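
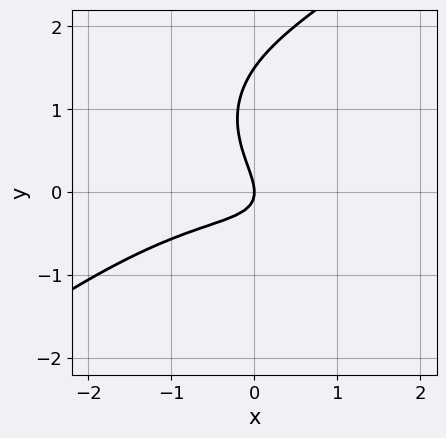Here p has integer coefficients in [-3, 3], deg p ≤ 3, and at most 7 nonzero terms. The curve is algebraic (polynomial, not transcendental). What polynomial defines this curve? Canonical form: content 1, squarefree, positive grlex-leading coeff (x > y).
x^3 - 2*y^3 + 3*x*y + 3*y^2 + 2*x

1. deg p = 3. The shape is more complex than any degree-2 curve.
2. From the visible intercepts: it meets the x-axis at x = 0 (among the integer gridlines); one y-axis crossing is at y = 0.
3. Together with the visible shape, these determine p as stated.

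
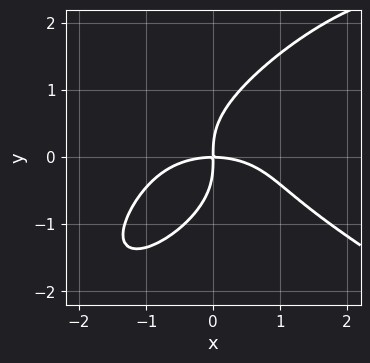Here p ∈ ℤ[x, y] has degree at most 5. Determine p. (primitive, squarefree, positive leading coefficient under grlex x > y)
(a) deg p = 4. A generic line meets the curve in up to 4 points.
(b) From the visible intercepts: it meets the y-axis at y = 0 (among the integer gridlines); it meets the x-axis at x = 0 (among the integer gridlines).
(c) The integer polynomial consistent with all of this is the stated p.

x^3*y - 2*x*y^3 + 2*y^4 - x^3 - 3*x*y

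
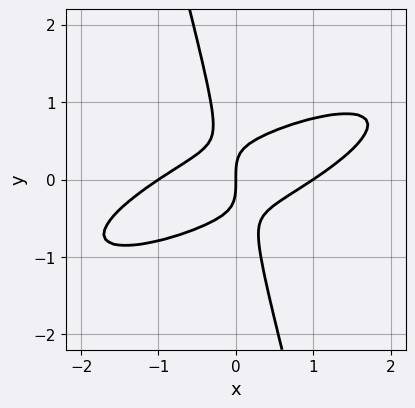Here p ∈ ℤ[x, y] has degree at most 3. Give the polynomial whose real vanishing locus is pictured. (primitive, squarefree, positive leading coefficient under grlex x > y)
First, degree: the shape is more complex than any degree-2 curve, so deg p = 3.
Next, observable constraints: the x-axis gridline crossings are at x ∈ {-1, 0, 1}; it meets the y-axis at y = 0 (among the integer gridlines).
Finally, putting this together gives p.

x^3 - 3*x^2*y + 3*x*y^2 + y^3 - x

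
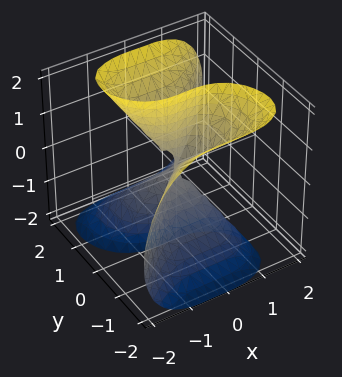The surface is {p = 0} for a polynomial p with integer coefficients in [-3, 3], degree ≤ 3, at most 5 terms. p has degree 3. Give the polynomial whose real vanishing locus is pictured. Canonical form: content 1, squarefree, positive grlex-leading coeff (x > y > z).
3*x^3 - x^2*z - 3*y^3 + 3*y*z^2

deg p = 3. No degree-2 surface has this shape.
Checking where it meets the axes: one y-axis crossing is at y = 0; every point of the z-axis in the box is on the surface.
Matching integer coefficients to the picture gives p.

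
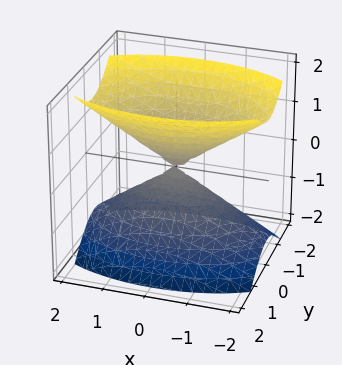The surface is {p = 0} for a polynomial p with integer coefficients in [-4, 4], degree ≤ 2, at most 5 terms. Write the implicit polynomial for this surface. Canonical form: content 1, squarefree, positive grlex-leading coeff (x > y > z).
x^2 + 3*y^2 - 2*z^2

1. The picture has 2 separate pieces.
2. The degree is 2 — a double cone through the origin; a quadric.
3. Symmetries: the z ↦ −z reflection is a symmetry, so z appears only in even powers; mirror symmetry x ↦ −x ⇒ only even powers of x; it's symmetric under y → −y, forcing even powers of y.
4. Against the integer gridlines: it meets the y-axis at y = 0 (among the integer gridlines); one z-axis crossing is at z = 0.
5. Solving for integer coefficients yields p as stated.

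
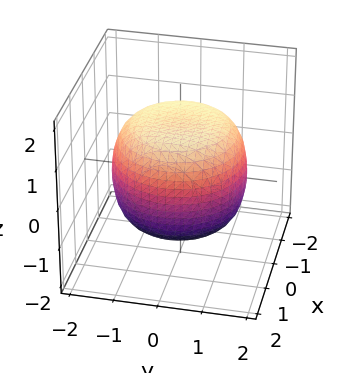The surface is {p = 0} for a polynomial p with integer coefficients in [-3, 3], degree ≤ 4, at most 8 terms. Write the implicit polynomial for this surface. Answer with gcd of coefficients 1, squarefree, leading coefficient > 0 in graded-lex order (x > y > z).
deg p = 4. A generic line meets the surface in up to 4 points.
Symmetries: rotational symmetry about the z-axis ⇒ p depends on x, y only through x² + y².
Reading off the gridlines: a circular section at z = 1 has radius between 1 and 2.
These observations pin down the coefficients.

x^4 + 2*x^2*y^2 + y^4 - x^2 - y^2 + 2*z^2 - 3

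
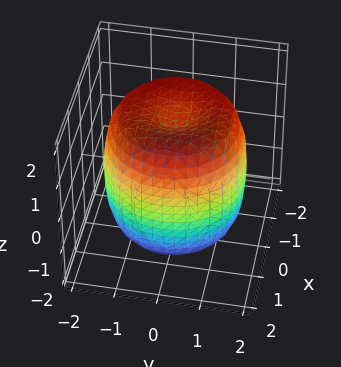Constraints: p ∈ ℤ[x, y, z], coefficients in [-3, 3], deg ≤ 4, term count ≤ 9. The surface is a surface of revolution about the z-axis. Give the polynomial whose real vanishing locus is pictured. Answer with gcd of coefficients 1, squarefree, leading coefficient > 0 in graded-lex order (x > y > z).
(a) The degree is 4 — the shape is more complex than any degree-3 surface.
(b) Symmetries: the z-axis is an axis of rotation, so x and y enter only as x² + y².
(c) Observable constraints: a circular section at z = 1 has radius between 1 and 2.
(d) The integer polynomial consistent with all of this is the stated p.

x^4 + 2*x^2*y^2 + y^4 - 2*x^2 - 2*y^2 + z^2 - 2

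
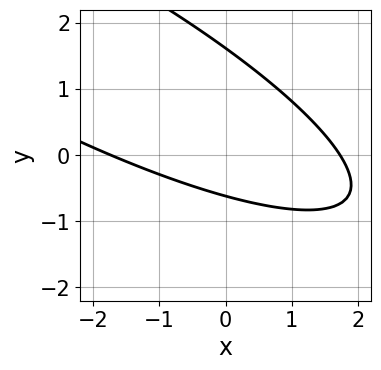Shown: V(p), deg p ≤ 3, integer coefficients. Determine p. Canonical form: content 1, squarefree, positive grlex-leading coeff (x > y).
x^2 + 3*x*y + 3*y^2 - 3*y - 3

1. deg p = 2. The shape is more complex than any degree-1 curve.
2. Solving for integer coefficients yields p as stated.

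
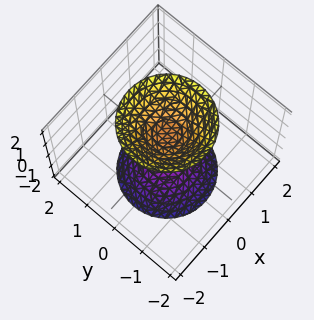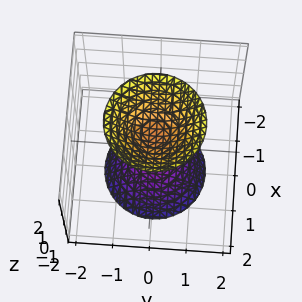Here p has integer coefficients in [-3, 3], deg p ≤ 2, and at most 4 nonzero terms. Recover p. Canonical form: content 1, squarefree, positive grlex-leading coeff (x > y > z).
2*x^2 + 2*y^2 - z^2 + 1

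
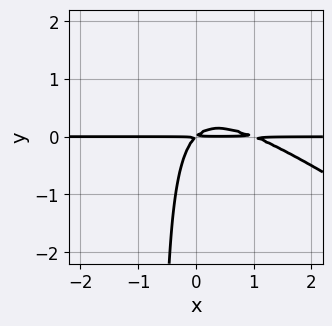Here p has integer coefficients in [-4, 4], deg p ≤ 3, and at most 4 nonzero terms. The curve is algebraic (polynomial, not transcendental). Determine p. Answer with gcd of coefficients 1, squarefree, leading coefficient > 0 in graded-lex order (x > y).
2*x^2*y + 3*x*y^2 - 2*x*y + 2*y^2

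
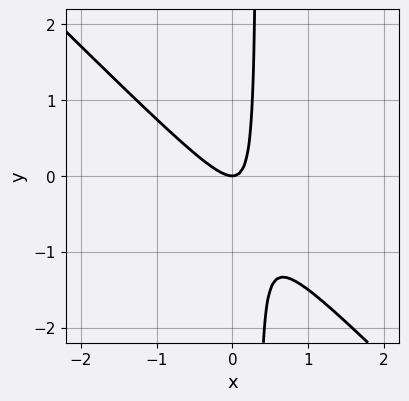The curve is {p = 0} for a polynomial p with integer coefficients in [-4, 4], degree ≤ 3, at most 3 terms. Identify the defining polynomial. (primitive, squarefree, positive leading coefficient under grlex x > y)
1. deg p = 2. A generic line meets the curve in up to 2 points.
2. Observable constraints: it crosses the x-axis at the gridline x = 0; one y-axis crossing is at y = 0.
3. Assembling these constraints gives the stated polynomial.

3*x^2 + 3*x*y - y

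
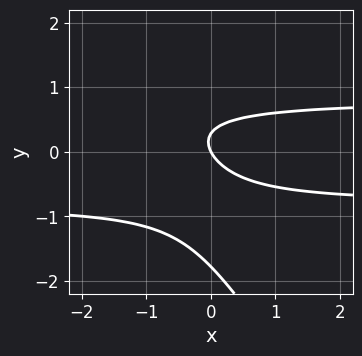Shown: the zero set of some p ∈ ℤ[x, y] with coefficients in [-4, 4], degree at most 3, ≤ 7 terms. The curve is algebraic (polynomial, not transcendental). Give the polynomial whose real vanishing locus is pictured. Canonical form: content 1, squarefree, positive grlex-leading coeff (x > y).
3*x*y^2 + 2*y^3 + 3*y^2 - 2*x - y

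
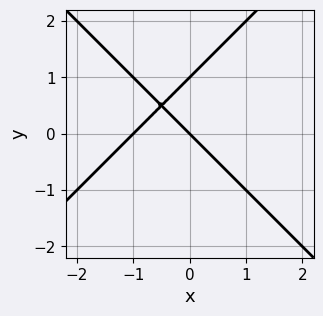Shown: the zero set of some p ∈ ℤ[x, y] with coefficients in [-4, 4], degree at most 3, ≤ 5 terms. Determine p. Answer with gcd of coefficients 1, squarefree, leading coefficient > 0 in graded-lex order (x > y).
x^2 - y^2 + x + y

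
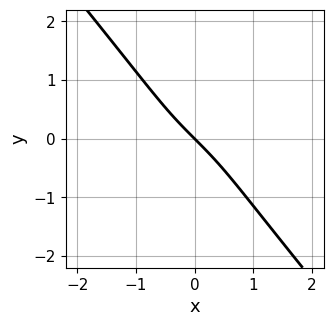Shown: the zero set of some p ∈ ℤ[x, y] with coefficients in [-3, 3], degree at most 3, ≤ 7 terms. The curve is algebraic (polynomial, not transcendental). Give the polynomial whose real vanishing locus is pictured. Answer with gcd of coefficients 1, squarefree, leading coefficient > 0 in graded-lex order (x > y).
x^3 + 3*x*y^2 + 3*y^3 + 3*x + 3*y

(a) Degree: no degree-2 curve has this shape, so deg p = 3.
(b) From the visible intercepts: it meets the x-axis at x = 0 (among the integer gridlines); one y-axis crossing is at y = 0.
(c) Fitting integer coefficients to these (and the overall shape) gives p.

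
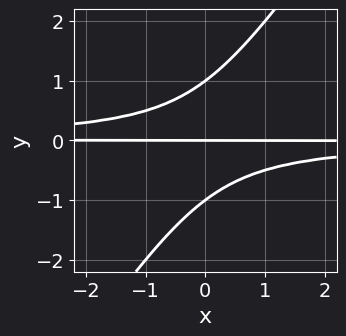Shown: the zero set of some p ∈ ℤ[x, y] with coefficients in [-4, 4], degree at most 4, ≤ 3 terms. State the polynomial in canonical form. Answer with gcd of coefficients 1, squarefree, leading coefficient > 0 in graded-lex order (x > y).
The degree is 3 — a generic line meets the curve in up to 3 points.
From the axis intercepts and sections: among the integer gridlines, it crosses the y-axis at y ∈ {-1, 0, 1}; every point of the x-axis in the box is on the curve.
Together with the visible shape, these determine p as stated.

3*x*y^2 - 2*y^3 + 2*y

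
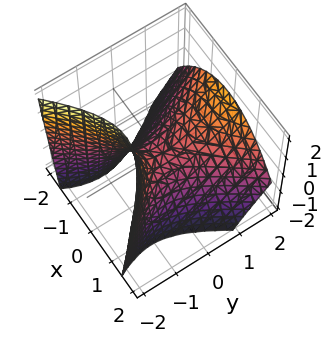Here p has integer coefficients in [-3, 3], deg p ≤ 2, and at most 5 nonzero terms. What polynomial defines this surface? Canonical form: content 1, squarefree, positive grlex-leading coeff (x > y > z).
3*x^2 - 2*y^2 + 2*y*z + 3*z

1. deg p = 2.
2. Reading off the gridlines: it meets the z-axis at z = 0 (among the integer gridlines); it meets the x-axis at x = 0 (among the integer gridlines); it crosses the y-axis at the gridline y = 0.
3. Fitting integer coefficients to these (and the overall shape) gives p.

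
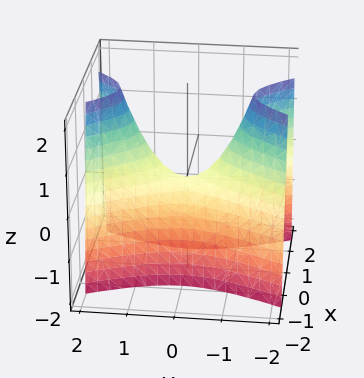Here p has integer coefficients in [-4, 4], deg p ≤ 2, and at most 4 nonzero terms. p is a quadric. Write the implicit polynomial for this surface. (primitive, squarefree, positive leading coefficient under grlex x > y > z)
3*x^2 - y^2 + z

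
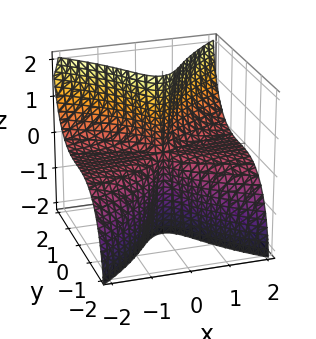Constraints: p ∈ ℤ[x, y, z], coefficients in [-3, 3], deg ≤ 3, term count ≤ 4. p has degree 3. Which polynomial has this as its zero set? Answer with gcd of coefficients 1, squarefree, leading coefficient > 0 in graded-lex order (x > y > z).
First, degree: a generic line meets the surface in up to 3 points, so deg p = 3.
Then, observable constraints: the visible x-axis segment lies entirely on the surface; every point of the z-axis in the box is on the surface.
Finally, solving for integer coefficients yields p as stated.

3*x^2*z - 2*y^3 - y*z^2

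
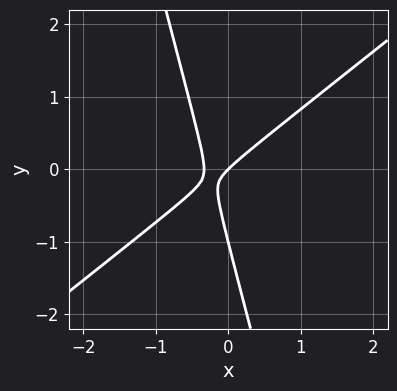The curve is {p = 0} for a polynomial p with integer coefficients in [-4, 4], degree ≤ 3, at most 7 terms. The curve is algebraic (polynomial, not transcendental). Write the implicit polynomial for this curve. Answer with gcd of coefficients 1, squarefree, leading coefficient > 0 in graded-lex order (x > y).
3*x^2 - 3*x*y - y^2 + x - y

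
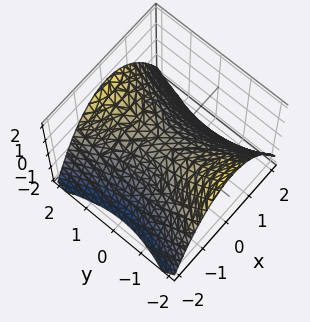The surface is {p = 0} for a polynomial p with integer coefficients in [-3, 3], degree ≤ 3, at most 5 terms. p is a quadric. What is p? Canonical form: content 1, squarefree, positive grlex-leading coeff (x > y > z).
2*x^2 - y^2 + 3*z

First, deg p = 2. A hyperbolic paraboloid; a quadric.
Next, symmetries: mirror symmetry y ↦ −y ⇒ only even powers of y; mirror symmetry x ↦ −x ⇒ only even powers of x.
Next, observable constraints: it meets the x-axis at x = 0 (among the integer gridlines); one y-axis crossing is at y = 0; it meets the z-axis at z = 0 (among the integer gridlines).
Finally, fitting integer coefficients to these (and the overall shape) gives p.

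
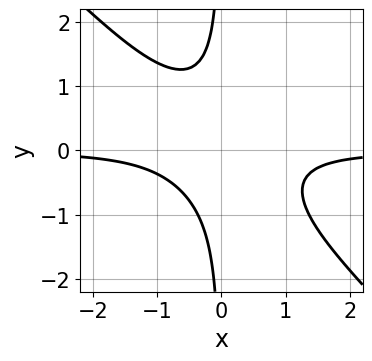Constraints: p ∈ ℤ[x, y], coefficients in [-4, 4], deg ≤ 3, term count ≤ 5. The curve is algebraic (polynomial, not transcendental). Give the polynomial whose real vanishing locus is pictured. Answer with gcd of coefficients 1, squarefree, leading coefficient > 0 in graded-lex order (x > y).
2*x^2*y + 2*x*y^2 + 1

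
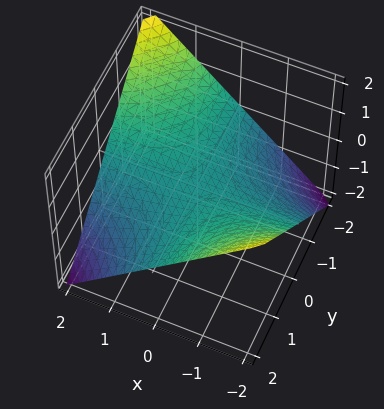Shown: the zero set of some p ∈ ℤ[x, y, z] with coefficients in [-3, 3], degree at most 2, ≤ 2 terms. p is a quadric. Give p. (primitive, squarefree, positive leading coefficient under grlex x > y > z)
The degree is 2 — a saddle surface; a quadric.
From the axis intercepts and sections: it crosses the z-axis at the gridline z = 0; every point of the x-axis in the box is on the surface; the visible y-axis segment lies entirely on the surface.
Together with the visible shape, these determine p as stated.

x*y + 2*z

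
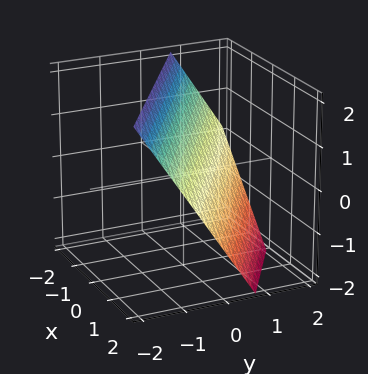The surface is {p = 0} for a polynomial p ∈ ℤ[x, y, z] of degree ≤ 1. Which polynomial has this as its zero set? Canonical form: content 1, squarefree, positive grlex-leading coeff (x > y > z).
1. The degree is 1 — every cross-section is a straight line — this is a plane.
2. Reading off the gridlines: it crosses the x-axis at the gridline x = 1; it meets the z-axis at z = 1 (among the integer gridlines).
3. Matching integer coefficients to the picture gives p.

2*x + 3*y + 2*z - 2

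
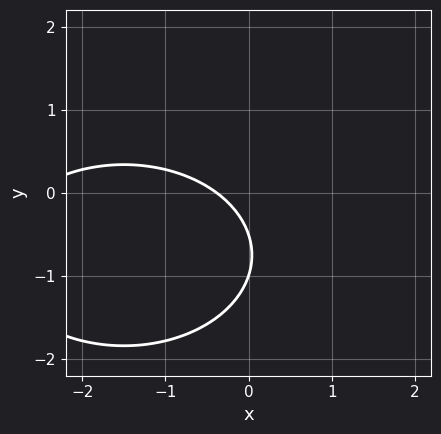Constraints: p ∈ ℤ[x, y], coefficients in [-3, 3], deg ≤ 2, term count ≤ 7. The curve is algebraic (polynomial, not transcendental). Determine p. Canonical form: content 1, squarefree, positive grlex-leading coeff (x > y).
x^2 + 2*y^2 + 3*x + 3*y + 1

1. Degree: the shape is more complex than any degree-1 curve, so deg p = 2.
2. From the visible intercepts: it meets the y-axis at y = -1 (among the integer gridlines).
3. Fitting integer coefficients to these (and the overall shape) gives p.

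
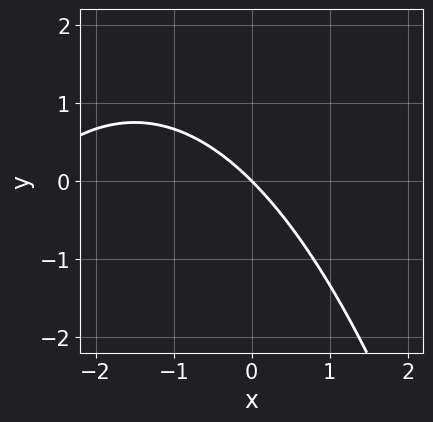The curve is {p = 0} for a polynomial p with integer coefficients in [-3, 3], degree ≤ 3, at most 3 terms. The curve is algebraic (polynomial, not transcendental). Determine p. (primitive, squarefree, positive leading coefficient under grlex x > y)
(a) Degree: a generic line meets the curve in up to 2 points, so deg p = 2.
(b) From the axis intercepts and sections: one y-axis crossing is at y = 0; one x-axis crossing is at x = 0.
(c) The integer polynomial consistent with all of this is the stated p.

x^2 + 3*x + 3*y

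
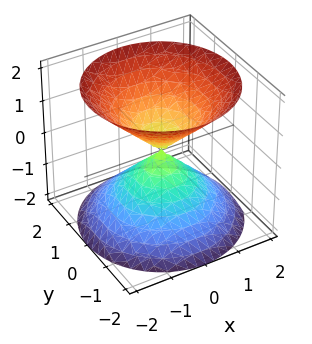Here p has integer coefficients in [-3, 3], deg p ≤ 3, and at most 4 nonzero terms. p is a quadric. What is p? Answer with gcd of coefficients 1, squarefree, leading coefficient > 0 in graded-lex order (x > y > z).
First, I count 2 distinct pieces.
Then, deg p = 2.
Then, symmetries: rotational symmetry about the z-axis ⇒ p depends on x, y only through x² + y²; the z ↦ −z reflection is a symmetry, so z appears only in even powers.
Then, observable constraints: it crosses the y-axis at the gridline y = 0; it meets the x-axis at x = 0 (among the integer gridlines); it crosses the z-axis at the gridline z = 0.
Finally, assembling these constraints gives the stated polynomial.

x^2 + y^2 - z^2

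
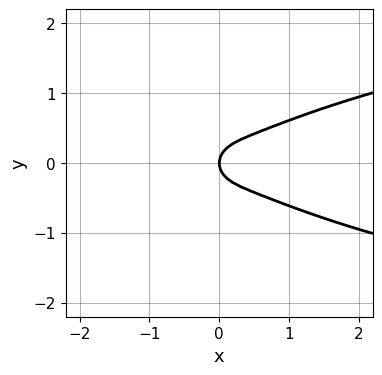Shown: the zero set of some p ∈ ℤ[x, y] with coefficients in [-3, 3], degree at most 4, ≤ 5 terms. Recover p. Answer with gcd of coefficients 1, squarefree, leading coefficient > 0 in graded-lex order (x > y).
First, deg p = 4. The shape is more complex than any degree-3 curve.
Next, symmetries: mirror symmetry y ↦ −y ⇒ only even powers of y.
Next, from the axis intercepts and sections: it crosses the y-axis at the gridline y = 0; it meets the x-axis at x = 0 (among the integer gridlines).
Finally, these observations pin down the coefficients.

3*x^2*y^2 - 2*x^3 + 3*x*y^2 + 2*y^2 - x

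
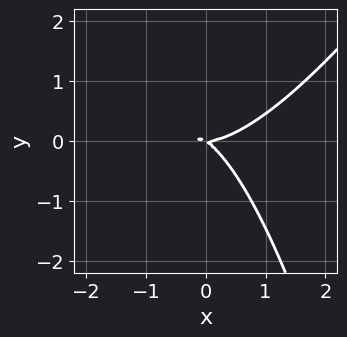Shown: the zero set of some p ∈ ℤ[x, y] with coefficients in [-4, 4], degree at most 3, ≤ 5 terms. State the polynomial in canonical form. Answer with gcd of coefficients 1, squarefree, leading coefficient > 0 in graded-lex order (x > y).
(a) Degree: no degree-2 curve has this shape, so deg p = 3.
(b) From the axis intercepts and sections: it meets the x-axis at x = 0 (among the integer gridlines); it meets the y-axis at y = 0 (among the integer gridlines).
(c) Putting this together gives p.

2*x^3 - x^2*y - 2*x*y - 3*y^2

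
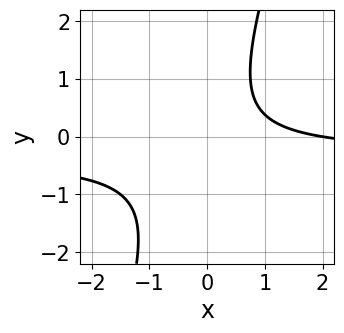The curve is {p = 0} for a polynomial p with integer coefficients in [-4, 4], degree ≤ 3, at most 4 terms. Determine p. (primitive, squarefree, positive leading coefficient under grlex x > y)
1. deg p = 2. The shape is more complex than any degree-1 curve.
2. Observable constraints: no y-intercept at any integer in the box; it crosses the x-axis at the gridline x = 2.
3. Assembling these constraints gives the stated polynomial.

3*x*y - y^2 + x - 2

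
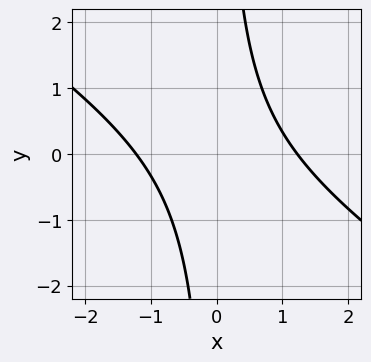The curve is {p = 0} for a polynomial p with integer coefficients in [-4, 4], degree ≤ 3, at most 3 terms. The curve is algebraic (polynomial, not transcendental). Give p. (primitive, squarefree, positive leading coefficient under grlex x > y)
1. deg p = 2. No degree-1 curve has this shape.
2. From the axis intercepts and sections: the curve avoids every integer y-axis point in the box.
3. Assembling these constraints gives the stated polynomial.

2*x^2 + 3*x*y - 3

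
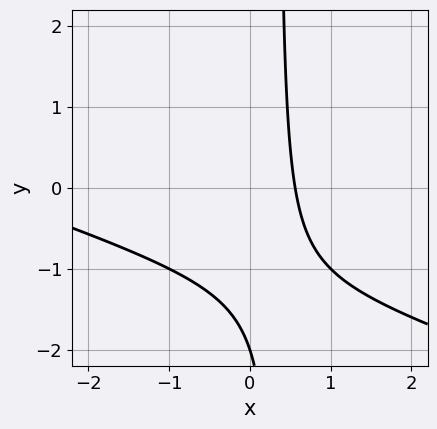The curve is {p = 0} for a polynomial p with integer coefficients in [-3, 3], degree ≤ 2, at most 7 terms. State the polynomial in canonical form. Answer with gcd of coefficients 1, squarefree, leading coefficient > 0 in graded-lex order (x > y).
First, degree: the shape is more complex than any degree-1 curve, so deg p = 2.
Next, reading off the gridlines: it crosses the y-axis at the gridline y = -2.
Finally, solving for integer coefficients yields p as stated.

x^2 + 3*x*y + 3*x - y - 2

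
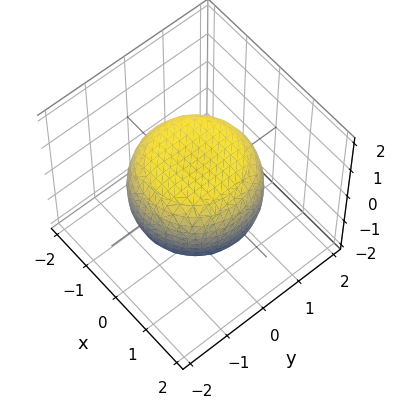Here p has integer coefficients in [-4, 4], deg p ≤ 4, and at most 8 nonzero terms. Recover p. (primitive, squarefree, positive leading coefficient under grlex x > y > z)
Degree: the shape is more complex than any degree-3 surface, so deg p = 4.
Symmetry: the z-axis is an axis of rotation, so x and y enter only as x² + y².
Observable constraints: the z-axis gridline crossings are at z ∈ {-1, 1}; a circular section at z = 0 has radius between 1 and 2.
The integer polynomial consistent with all of this is the stated p.

x^4 + 2*x^2*y^2 + y^4 - x^2 - y^2 + 2*z^2 - 2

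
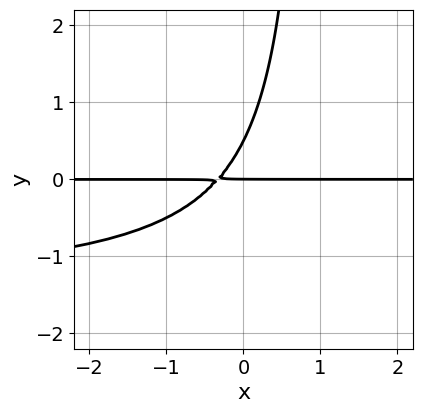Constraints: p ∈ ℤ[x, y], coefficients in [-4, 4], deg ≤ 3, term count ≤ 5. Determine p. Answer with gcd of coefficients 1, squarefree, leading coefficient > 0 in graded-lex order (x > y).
2*x*y^2 + 3*x*y - 2*y^2 + y

Degree: a generic line meets the curve in up to 3 points, so deg p = 3.
From the visible intercepts: it crosses the y-axis at the gridline y = 0; the visible x-axis segment lies entirely on the curve.
Fitting integer coefficients to these (and the overall shape) gives p.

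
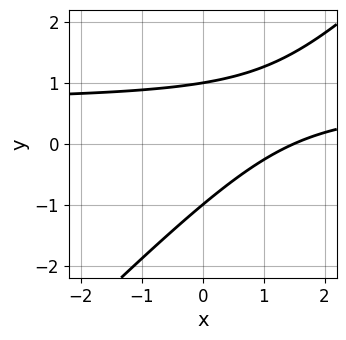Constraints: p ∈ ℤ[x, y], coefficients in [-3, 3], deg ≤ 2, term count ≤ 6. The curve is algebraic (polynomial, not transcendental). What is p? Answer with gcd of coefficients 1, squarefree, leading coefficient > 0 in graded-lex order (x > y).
(a) Degree: no degree-1 curve has this shape, so deg p = 2.
(b) From the axis intercepts and sections: among the integer gridlines, it crosses the y-axis at y ∈ {-1, 1}.
(c) These observations pin down the coefficients.

3*x*y - 3*y^2 - 2*x + 3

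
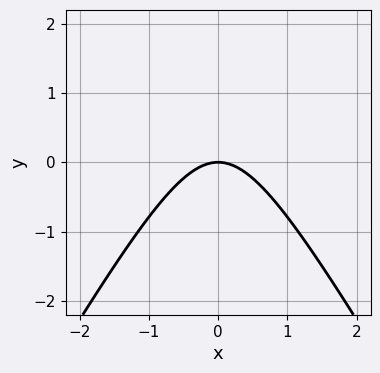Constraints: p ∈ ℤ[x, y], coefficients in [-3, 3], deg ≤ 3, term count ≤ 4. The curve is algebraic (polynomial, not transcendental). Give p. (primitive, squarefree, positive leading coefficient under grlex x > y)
The degree is 2 — a generic line meets the curve in up to 2 points.
Symmetries: mirror symmetry x ↦ −x ⇒ only even powers of x.
From the visible intercepts: it meets the x-axis at x = 0 (among the integer gridlines); it crosses the y-axis at the gridline y = 0.
Assembling these constraints gives the stated polynomial.

3*x^2 - y^2 + 3*y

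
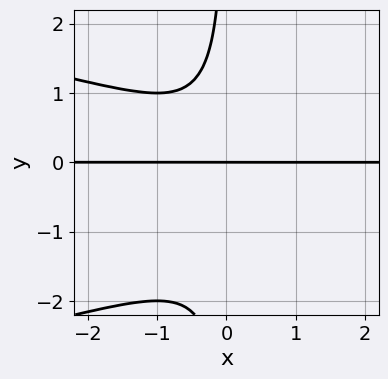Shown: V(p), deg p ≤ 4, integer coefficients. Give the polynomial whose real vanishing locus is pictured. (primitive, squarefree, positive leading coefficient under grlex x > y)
(a) The degree is 4 — a generic line meets the curve in up to 4 points.
(b) Against the integer gridlines: one y-axis crossing is at y = 0; the visible x-axis segment lies entirely on the curve.
(c) Matching integer coefficients to the picture gives p.

x*y^3 + x^2*y + x*y^2 + y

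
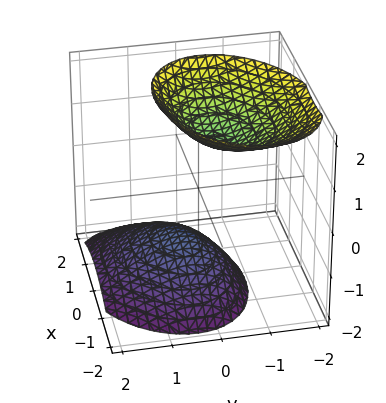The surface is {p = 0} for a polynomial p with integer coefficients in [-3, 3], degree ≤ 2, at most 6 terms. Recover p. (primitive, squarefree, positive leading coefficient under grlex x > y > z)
2*x^2 - x*y + 3*y^2 + 2*y*z - 2*z^2 + 3

1. The picture has 2 separate pieces.
2. The degree is 2 — a generic line meets the surface in up to 2 points.
3. Reading off the gridlines: no x-intercept at any integer in the box; it misses every integer gridline on the y-axis.
4. Together with the visible shape, these determine p as stated.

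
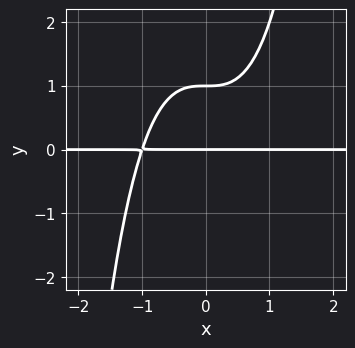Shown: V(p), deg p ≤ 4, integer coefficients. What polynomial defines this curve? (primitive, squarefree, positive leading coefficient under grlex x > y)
x^3*y - y^2 + y

The degree is 4 — no degree-3 curve has this shape.
From the visible intercepts: among the integer gridlines, it crosses the y-axis at y ∈ {0, 1}; the visible x-axis segment lies entirely on the curve.
The integer polynomial consistent with all of this is the stated p.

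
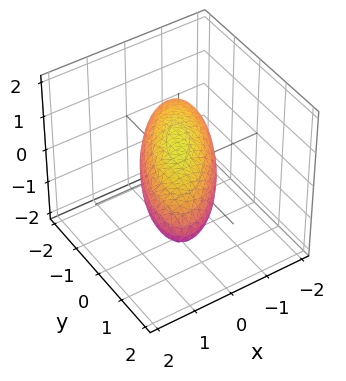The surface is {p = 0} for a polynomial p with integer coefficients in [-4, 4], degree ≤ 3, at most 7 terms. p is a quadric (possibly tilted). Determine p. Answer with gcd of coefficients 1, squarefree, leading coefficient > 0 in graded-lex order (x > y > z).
2*x^2 - 2*x*y + y^2 + 3*z^2 - 2

(a) deg p = 2.
(b) Against the integer gridlines: the x-axis gridline crossings are at x ∈ {-1, 1}.
(c) Solving for integer coefficients yields p as stated.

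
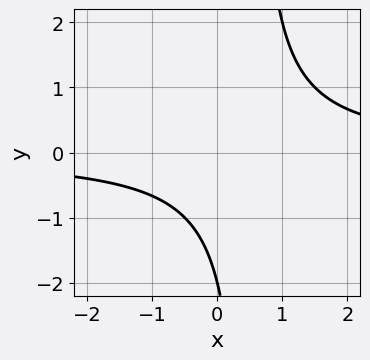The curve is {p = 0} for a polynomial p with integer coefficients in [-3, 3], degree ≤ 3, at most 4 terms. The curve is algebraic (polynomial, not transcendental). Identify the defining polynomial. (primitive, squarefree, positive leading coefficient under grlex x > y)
2*x*y - y - 2

First, deg p = 2. A generic line meets the curve in up to 2 points.
Next, reading off the gridlines: it meets the y-axis at y = -2 (among the integer gridlines); no x-intercept at any integer in the box.
Finally, the integer polynomial consistent with all of this is the stated p.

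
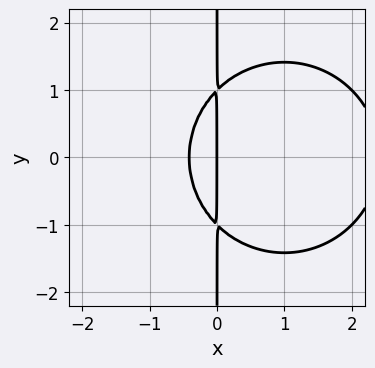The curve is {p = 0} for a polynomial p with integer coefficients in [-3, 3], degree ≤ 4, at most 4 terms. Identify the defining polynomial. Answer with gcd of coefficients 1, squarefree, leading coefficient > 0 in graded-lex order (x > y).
deg p = 3.
Symmetries: it's symmetric under y → −y, forcing even powers of y.
From the visible intercepts: the visible y-axis segment lies entirely on the curve; one x-axis crossing is at x = 0.
Putting this together gives p.

x^3 + x*y^2 - 2*x^2 - x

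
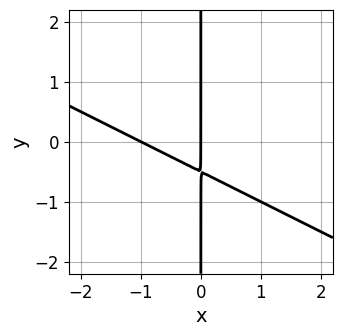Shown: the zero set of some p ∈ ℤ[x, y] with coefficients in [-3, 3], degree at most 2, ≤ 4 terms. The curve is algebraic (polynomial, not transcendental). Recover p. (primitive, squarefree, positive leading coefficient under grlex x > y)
x^2 + 2*x*y + x

First, degree: the shape is more complex than any degree-1 curve, so deg p = 2.
Then, reading off the gridlines: among the integer gridlines, it crosses the x-axis at x ∈ {-1, 0}; every point of the y-axis in the box is on the curve.
Finally, matching integer coefficients to the picture gives p.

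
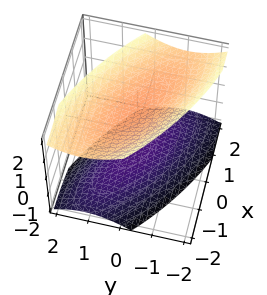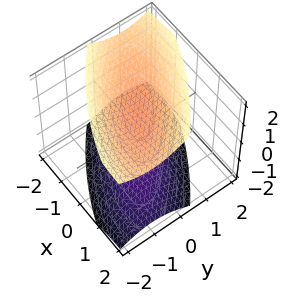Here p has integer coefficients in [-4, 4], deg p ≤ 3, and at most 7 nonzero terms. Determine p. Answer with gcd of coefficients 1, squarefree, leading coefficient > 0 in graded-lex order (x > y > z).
First, the picture has 2 separate pieces. Treating them together as one polynomial.
Next, deg p = 2. The shape is more complex than any degree-1 surface.
Next, from the visible intercepts: it misses every integer gridline on the x-axis; it misses every integer gridline on the y-axis.
Finally, these observations pin down the coefficients.

x^2 + 2*x*y + 2*y^2 - 2*z^2 + 3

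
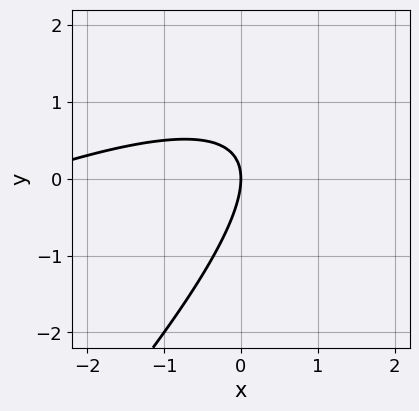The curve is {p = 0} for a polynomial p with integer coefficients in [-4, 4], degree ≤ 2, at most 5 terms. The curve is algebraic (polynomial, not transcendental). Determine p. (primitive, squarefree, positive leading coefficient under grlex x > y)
x^2 - 3*x*y + 2*y^2 + 3*x

1. Degree: no degree-1 curve has this shape, so deg p = 2.
2. Against the integer gridlines: it meets the y-axis at y = 0 (among the integer gridlines); it meets the x-axis at x = 0 (among the integer gridlines).
3. Putting this together gives p.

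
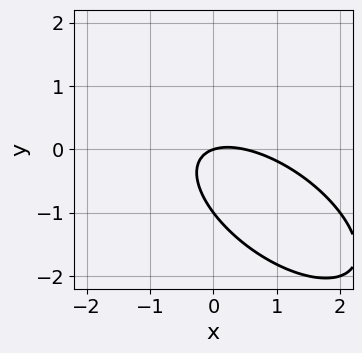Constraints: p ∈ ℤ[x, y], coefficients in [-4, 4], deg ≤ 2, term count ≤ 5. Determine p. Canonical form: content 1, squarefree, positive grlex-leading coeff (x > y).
First, degree: a generic line meets the curve in up to 2 points, so deg p = 2.
Next, checking where it meets the axes: among the integer gridlines, it crosses the y-axis at y ∈ {-1, 0}; one x-axis crossing is at x = 0.
Finally, the integer polynomial consistent with all of this is the stated p.

2*x^2 + 3*x*y + 3*y^2 - x + 3*y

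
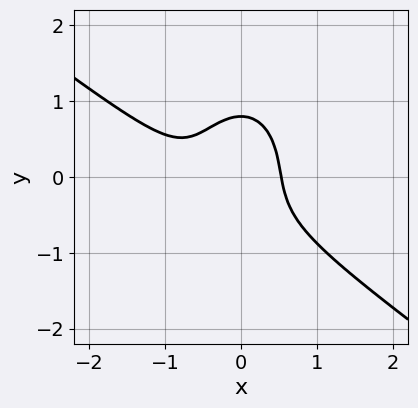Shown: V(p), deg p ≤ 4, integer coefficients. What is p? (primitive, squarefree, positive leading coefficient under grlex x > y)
(a) Degree: the shape is more complex than any degree-2 curve, so deg p = 3.
(b) The integer polynomial consistent with all of this is the stated p.

3*x^3 + 3*x^2*y + 2*y^3 + 2*x^2 - 1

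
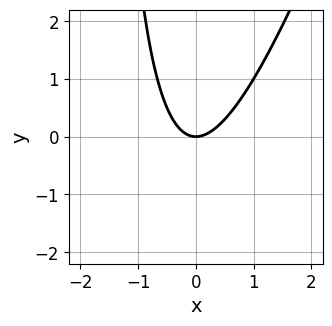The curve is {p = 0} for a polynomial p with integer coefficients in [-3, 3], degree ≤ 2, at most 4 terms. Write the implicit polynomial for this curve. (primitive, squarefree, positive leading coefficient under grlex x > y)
3*x^2 - x*y - 2*y

1. deg p = 2.
2. Against the integer gridlines: it crosses the x-axis at the gridline x = 0; it crosses the y-axis at the gridline y = 0.
3. Putting this together gives p.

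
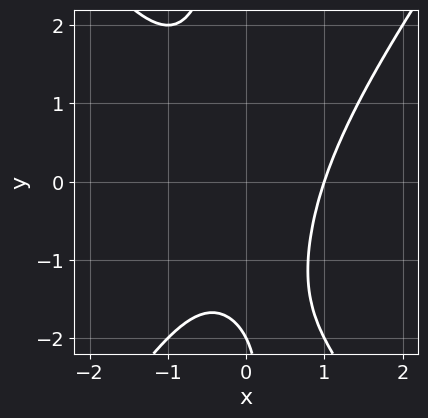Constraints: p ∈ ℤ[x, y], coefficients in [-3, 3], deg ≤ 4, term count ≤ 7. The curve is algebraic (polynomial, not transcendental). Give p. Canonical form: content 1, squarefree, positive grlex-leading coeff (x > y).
2*x^3 - x*y^2 - x*y - y - 2

(a) Degree: no degree-2 curve has this shape, so deg p = 3.
(b) Against the integer gridlines: it crosses the x-axis at the gridline x = 1; it crosses the y-axis at the gridline y = -2.
(c) The integer polynomial consistent with all of this is the stated p.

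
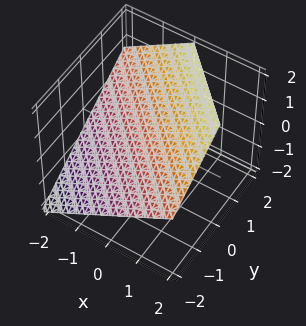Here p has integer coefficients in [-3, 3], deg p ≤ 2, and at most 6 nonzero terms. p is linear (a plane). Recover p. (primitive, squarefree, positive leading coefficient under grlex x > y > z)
Degree: the surface is flat (a plane), so deg p = 1.
Checking where it meets the axes: it meets the y-axis at y = -1 (among the integer gridlines); it crosses the x-axis at the gridline x = -1.
Matching integer coefficients to the picture gives p.

2*x + 2*y - 3*z + 2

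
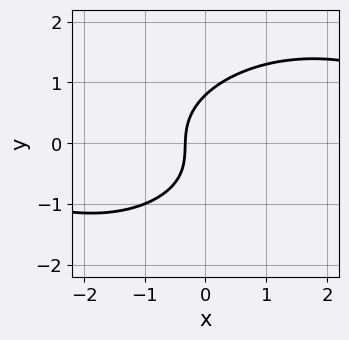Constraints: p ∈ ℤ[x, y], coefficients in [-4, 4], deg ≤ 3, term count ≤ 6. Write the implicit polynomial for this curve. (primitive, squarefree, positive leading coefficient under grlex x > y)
x^2*y - x*y^2 + 2*y^3 - 3*x - 1

First, the degree is 3 — the shape is more complex than any degree-2 curve.
Finally, the integer polynomial consistent with all of this is the stated p.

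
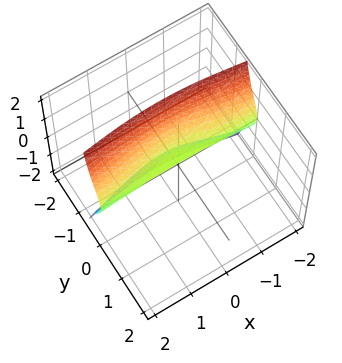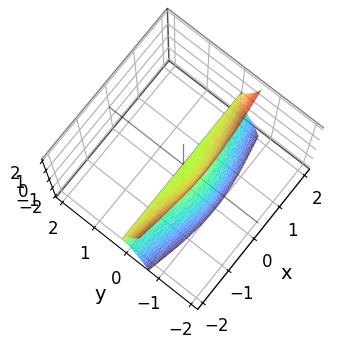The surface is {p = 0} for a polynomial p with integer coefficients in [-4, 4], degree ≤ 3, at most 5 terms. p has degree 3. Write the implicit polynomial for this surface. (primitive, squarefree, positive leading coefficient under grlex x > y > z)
deg p = 3. A generic line meets the surface in up to 3 points.
Reading off the gridlines: the visible x-axis segment lies entirely on the surface; it meets the z-axis at z = 0 (among the integer gridlines); it meets the y-axis at y = 0 (among the integer gridlines).
Matching integer coefficients to the picture gives p.

x^2*y + 2*y^3 - y^2*z + 2*y*z^2 + 2*z^2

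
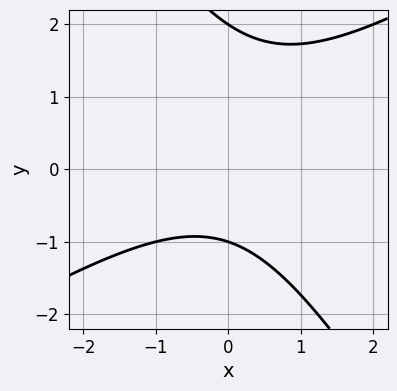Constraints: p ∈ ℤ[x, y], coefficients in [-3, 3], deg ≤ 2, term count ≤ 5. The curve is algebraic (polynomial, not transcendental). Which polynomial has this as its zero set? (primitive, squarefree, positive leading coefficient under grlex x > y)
x^2 - x*y - y^2 + y + 2

1. The degree is 2 — a generic line meets the curve in up to 2 points.
2. Reading off the gridlines: no x-intercept at any integer in the box; among the integer gridlines, it crosses the y-axis at y ∈ {-1, 2}.
3. These observations pin down the coefficients.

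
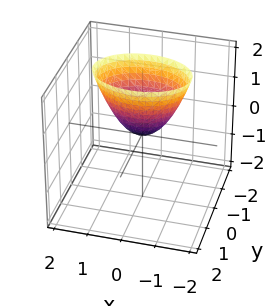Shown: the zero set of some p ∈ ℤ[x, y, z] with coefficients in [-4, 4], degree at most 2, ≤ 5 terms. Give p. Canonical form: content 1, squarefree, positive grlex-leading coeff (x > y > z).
x^2 + 2*y^2 - z

First, the degree is 2 — a single bowl opening along one axis; a quadric.
Next, symmetries: it's symmetric under x → −x, forcing even powers of x; it's symmetric under y → −y, forcing even powers of y.
Next, from the axis intercepts and sections: it crosses the x-axis at the gridline x = 0; it crosses the y-axis at the gridline y = 0; it meets the z-axis at z = 0 (among the integer gridlines).
Finally, these observations pin down the coefficients.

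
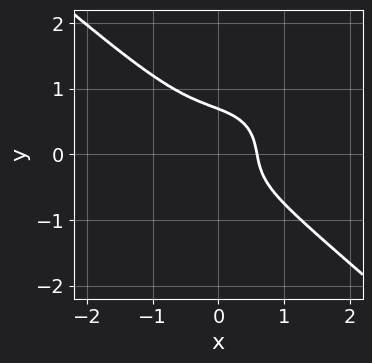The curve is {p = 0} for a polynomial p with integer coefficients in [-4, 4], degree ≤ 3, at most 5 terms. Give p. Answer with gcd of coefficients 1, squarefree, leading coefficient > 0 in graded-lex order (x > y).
First, degree: the shape is more complex than any degree-2 curve, so deg p = 3.
Finally, matching integer coefficients to the picture gives p.

2*x^3 + 3*y^3 + x*y + x - 1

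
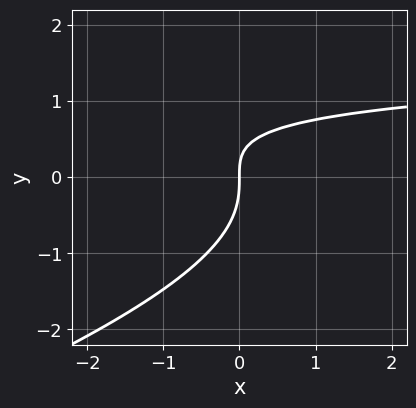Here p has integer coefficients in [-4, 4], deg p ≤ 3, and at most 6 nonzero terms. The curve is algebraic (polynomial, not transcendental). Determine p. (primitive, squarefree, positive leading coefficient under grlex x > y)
x*y^2 - 3*y^3 - 3*x*y + 3*x

First, deg p = 3. A generic line meets the curve in up to 3 points.
Then, from the visible intercepts: it meets the x-axis at x = 0 (among the integer gridlines); it meets the y-axis at y = 0 (among the integer gridlines).
Finally, assembling these constraints gives the stated polynomial.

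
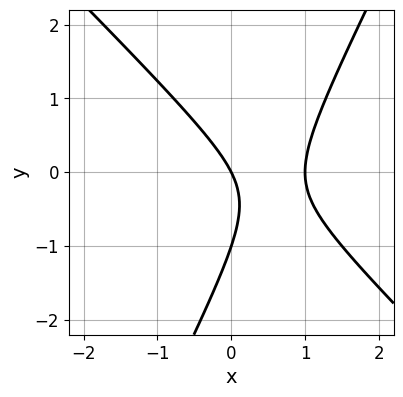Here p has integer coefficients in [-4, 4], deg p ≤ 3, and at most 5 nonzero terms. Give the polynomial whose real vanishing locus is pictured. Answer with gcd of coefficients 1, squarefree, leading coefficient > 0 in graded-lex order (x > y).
2*x^2 + x*y - y^2 - 2*x - y

(a) Degree: the shape is more complex than any degree-1 curve, so deg p = 2.
(b) Reading off the gridlines: among the integer gridlines, it crosses the x-axis at x ∈ {0, 1}; the y-axis gridline crossings are at y ∈ {-1, 0}.
(c) Fitting integer coefficients to these (and the overall shape) gives p.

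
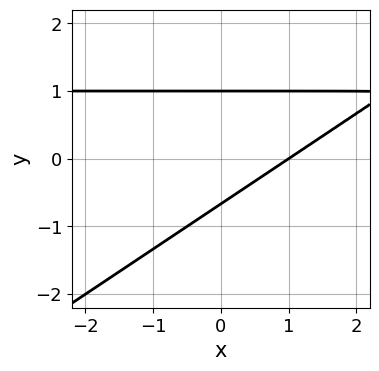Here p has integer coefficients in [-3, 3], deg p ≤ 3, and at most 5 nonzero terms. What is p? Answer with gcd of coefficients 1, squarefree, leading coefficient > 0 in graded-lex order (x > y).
2*x*y - 3*y^2 - 2*x + y + 2

Degree: a generic line meets the curve in up to 2 points, so deg p = 2.
From the visible intercepts: one x-axis crossing is at x = 1; it meets the y-axis at y = 1 (among the integer gridlines).
Together with the visible shape, these determine p as stated.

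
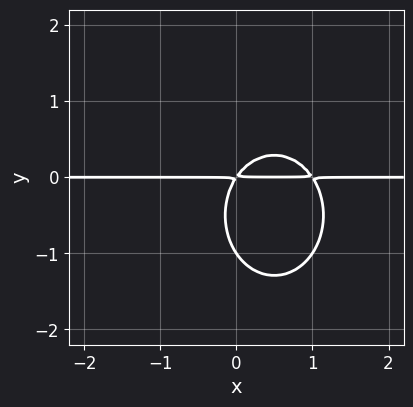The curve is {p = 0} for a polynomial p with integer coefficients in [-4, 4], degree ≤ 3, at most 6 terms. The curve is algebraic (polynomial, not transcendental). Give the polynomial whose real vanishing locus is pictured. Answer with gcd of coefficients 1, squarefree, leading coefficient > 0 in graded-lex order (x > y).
First, degree: a generic line meets the curve in up to 3 points, so deg p = 3.
Next, from the visible intercepts: the visible x-axis segment lies entirely on the curve; it crosses the y-axis at the gridline y = -1.
Finally, the integer polynomial consistent with all of this is the stated p.

3*x^2*y + 2*y^3 - 3*x*y + 2*y^2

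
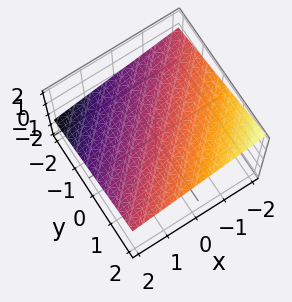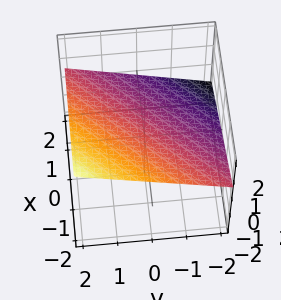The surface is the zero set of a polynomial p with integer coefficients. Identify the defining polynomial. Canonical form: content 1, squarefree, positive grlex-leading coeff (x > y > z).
First, deg p = 1. Every cross-section is a straight line — this is a plane.
Next, observable constraints: it meets the x-axis at x = 2 (among the integer gridlines); it crosses the y-axis at the gridline y = -2.
Finally, the integer polynomial consistent with all of this is the stated p.

x - y + 3*z - 2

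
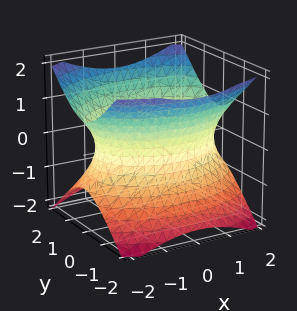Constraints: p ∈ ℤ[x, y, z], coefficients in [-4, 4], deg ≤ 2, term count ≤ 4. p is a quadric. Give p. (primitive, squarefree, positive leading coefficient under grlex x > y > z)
1. Degree: one connected sheet with a waist; a quadric, so deg p = 2.
2. Symmetries: the y ↦ −y reflection is a symmetry, so y appears only in even powers; it's symmetric under x → −x, forcing even powers of x; the z ↦ −z reflection is a symmetry, so z appears only in even powers.
3. Against the integer gridlines: no z-intercept at any integer in the box.
4. Putting this together gives p.

x^2 + 2*y^2 - 2*z^2 - 3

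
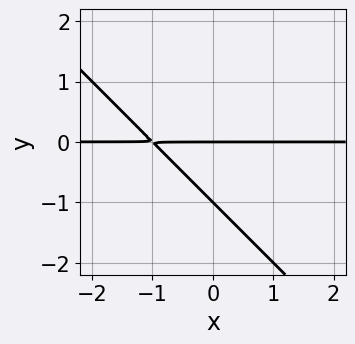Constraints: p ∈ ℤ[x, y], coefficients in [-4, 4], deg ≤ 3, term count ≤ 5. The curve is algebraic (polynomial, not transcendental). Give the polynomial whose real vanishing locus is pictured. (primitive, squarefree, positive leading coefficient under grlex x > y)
First, degree: no degree-1 curve has this shape, so deg p = 2.
Then, against the integer gridlines: among the integer gridlines, it crosses the y-axis at y ∈ {-1, 0}; every point of the x-axis in the box is on the curve.
Finally, matching integer coefficients to the picture gives p.

x*y + y^2 + y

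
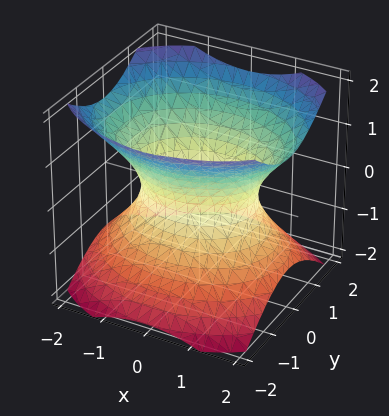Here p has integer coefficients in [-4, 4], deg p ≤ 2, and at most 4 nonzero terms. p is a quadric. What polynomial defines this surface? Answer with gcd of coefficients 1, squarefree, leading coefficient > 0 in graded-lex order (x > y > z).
deg p = 2. An hourglass — one-sheet hyperboloid; a quadric.
Symmetries: it's symmetric under x → −x, forcing even powers of x; it's symmetric under z → −z, forcing even powers of z; mirror symmetry y ↦ −y ⇒ only even powers of y.
Observable constraints: it misses every integer gridline on the z-axis; the y-axis gridline crossings are at y ∈ {-1, 1}.
Matching integer coefficients to the picture gives p.

2*x^2 + 3*y^2 - 3*z^2 - 3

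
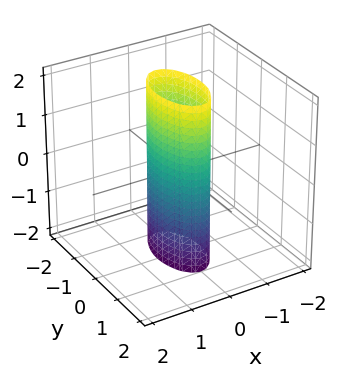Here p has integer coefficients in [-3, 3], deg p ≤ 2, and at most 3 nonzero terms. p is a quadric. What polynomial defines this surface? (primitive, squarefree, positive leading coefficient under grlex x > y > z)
First, the degree is 2 — a cylinder; a quadric.
Then, symmetries: mirror symmetry x ↦ −x ⇒ only even powers of x; mirror symmetry y ↦ −y ⇒ only even powers of y; the z ↦ −z reflection is a symmetry, so z appears only in even powers.
Then, reading off the gridlines: no z-intercept at any integer in the box; among the integer gridlines, it crosses the y-axis at y ∈ {-1, 1}.
Finally, solving for integer coefficients yields p as stated.

3*x^2 + y^2 - 1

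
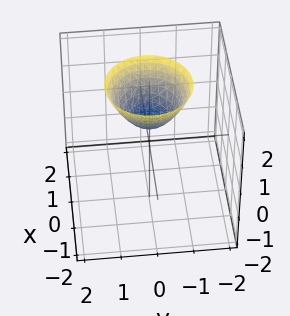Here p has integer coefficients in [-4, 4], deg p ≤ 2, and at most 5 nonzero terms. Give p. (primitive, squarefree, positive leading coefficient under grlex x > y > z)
First, the degree is 2 — a generic line meets the surface in up to 2 points.
Then, symmetries: the z-axis is an axis of rotation, so x and y enter only as x² + y².
Then, observable constraints: a circular section at z = 2 has radius between 1 and 2; no y-intercept at any integer in the box.
Finally, matching integer coefficients to the picture gives p.

3*x^2 + 3*y^2 - 3*z + 2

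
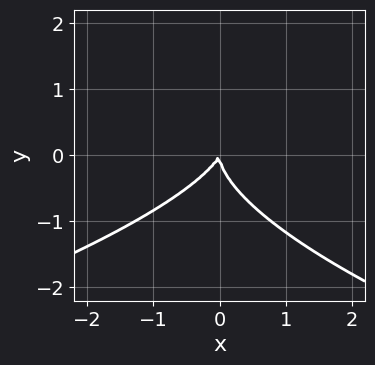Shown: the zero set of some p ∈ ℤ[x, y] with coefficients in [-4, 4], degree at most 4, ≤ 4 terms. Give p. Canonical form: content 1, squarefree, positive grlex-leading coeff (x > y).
1. deg p = 3. The shape is more complex than any degree-2 curve.
2. From the visible intercepts: one x-axis crossing is at x = 0; one y-axis crossing is at y = 0.
3. Putting this together gives p.

2*y^3 + 2*x^2 - x*y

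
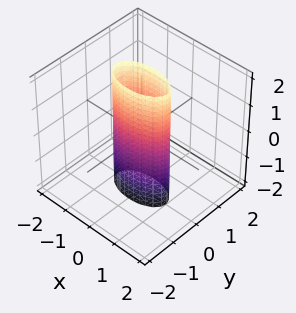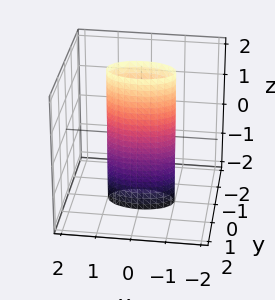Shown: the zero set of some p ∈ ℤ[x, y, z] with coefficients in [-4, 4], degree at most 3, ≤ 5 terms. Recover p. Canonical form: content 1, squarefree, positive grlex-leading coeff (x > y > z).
(a) Degree: constant cross-section along one axis; a quadric, so deg p = 2.
(b) Symmetries: the x ↦ −x reflection is a symmetry, so x appears only in even powers; the z ↦ −z reflection is a symmetry, so z appears only in even powers; mirror symmetry y ↦ −y ⇒ only even powers of y.
(c) Against the integer gridlines: no z-intercept at any integer in the box; the x-axis gridline crossings are at x ∈ {-1, 1}.
(d) Matching integer coefficients to the picture gives p.

x^2 + 3*y^2 - 1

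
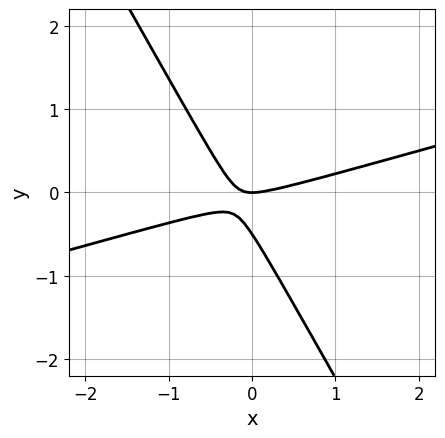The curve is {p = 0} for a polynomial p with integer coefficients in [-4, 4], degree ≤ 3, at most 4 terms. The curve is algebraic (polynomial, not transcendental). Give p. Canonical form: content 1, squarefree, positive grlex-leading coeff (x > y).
First, the degree is 2 — no degree-1 curve has this shape.
Then, from the axis intercepts and sections: it crosses the x-axis at the gridline x = 0; it meets the y-axis at y = 0 (among the integer gridlines).
Finally, these observations pin down the coefficients.

x^2 - 3*x*y - 2*y^2 - y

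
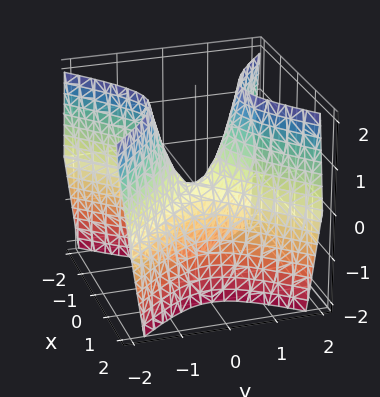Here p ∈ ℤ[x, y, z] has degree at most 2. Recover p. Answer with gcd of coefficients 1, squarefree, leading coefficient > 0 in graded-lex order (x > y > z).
2*x^2 - 2*y^2 + z

(a) Degree: a hyperbolic paraboloid; a quadric, so deg p = 2.
(b) Symmetries: it's symmetric under x → −x, forcing even powers of x; the y ↦ −y reflection is a symmetry, so y appears only in even powers.
(c) Reading off the gridlines: it crosses the x-axis at the gridline x = 0; one y-axis crossing is at y = 0; one z-axis crossing is at z = 0.
(d) These observations pin down the coefficients.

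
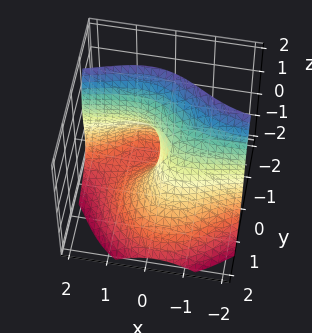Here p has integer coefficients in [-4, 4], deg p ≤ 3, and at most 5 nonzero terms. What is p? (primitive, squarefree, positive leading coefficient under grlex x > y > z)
First, the degree is 3 — no degree-2 surface has this shape.
Then, reading off the gridlines: one x-axis crossing is at x = 0; it meets the y-axis at y = 0 (among the integer gridlines); it meets the z-axis at z = 0 (among the integer gridlines).
Finally, fitting integer coefficients to these (and the overall shape) gives p.

3*x^2*y + 2*y^3 + z^3 + 3*y*z + 3*x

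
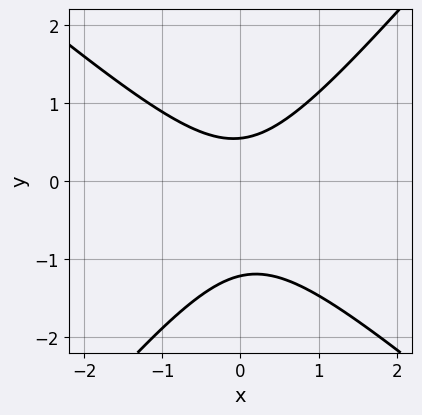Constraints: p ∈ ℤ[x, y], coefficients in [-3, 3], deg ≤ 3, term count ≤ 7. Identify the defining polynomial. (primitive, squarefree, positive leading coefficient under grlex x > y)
3*x^2 + x*y - 3*y^2 - 2*y + 2

Degree: the shape is more complex than any degree-1 curve, so deg p = 2.
Observable constraints: it misses every integer gridline on the x-axis.
Solving for integer coefficients yields p as stated.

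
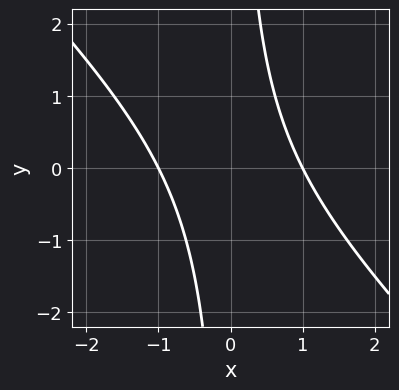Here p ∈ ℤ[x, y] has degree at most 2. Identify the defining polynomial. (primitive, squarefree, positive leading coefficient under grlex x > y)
x^2 + x*y - 1

Degree: a generic line meets the curve in up to 2 points, so deg p = 2.
From the axis intercepts and sections: among the integer gridlines, it crosses the x-axis at x ∈ {-1, 1}; the curve avoids every integer y-axis point in the box.
The integer polynomial consistent with all of this is the stated p.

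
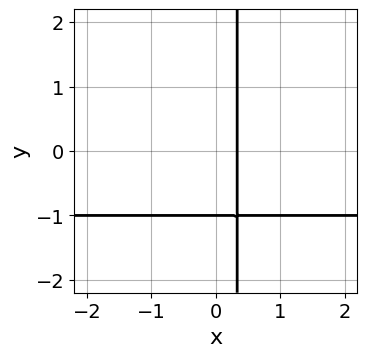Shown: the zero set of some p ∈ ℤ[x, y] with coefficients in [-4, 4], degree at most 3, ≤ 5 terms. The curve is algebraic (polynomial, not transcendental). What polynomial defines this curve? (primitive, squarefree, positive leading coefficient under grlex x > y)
1. deg p = 2.
2. Against the integer gridlines: it crosses the y-axis at the gridline y = -1.
3. Assembling these constraints gives the stated polynomial.

3*x*y + 3*x - y - 1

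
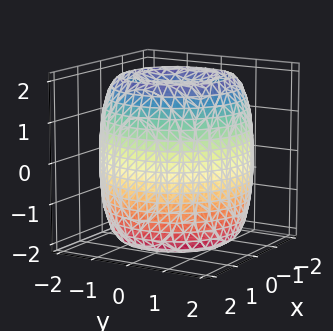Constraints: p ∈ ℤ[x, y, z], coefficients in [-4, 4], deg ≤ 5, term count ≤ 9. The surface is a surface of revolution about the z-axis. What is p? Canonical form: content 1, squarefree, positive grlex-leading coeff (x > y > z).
x^4 + 2*x^2*y^2 + y^4 - 3*x^2 - 3*y^2 + z^2 - 2

1. The picture has 2 separate pieces.
2. The degree is 4 — a generic line meets the surface in up to 4 points.
3. Symmetry: every cross-section ⟂ z is a circle, so x, y appear only via x² + y².
4. From the axis intercepts and sections: a circular section at z = 2 has radius exactly 1.
5. Fitting integer coefficients to these (and the overall shape) gives p.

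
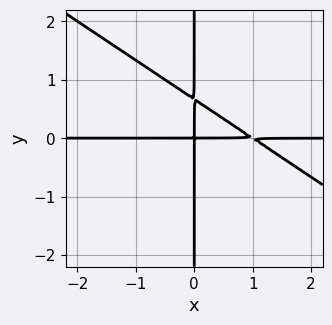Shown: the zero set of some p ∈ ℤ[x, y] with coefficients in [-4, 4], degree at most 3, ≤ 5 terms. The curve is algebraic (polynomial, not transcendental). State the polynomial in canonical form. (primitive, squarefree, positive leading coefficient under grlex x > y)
2*x^2*y + 3*x*y^2 - 2*x*y

deg p = 3. A generic line meets the curve in up to 3 points.
Against the integer gridlines: every point of the x-axis in the box is on the curve; every point of the y-axis in the box is on the curve.
Fitting integer coefficients to these (and the overall shape) gives p.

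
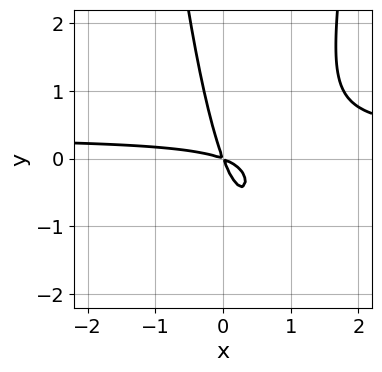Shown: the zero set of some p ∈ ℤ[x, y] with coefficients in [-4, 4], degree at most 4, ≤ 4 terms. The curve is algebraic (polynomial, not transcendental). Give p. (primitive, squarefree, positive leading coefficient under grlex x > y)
3*x^2*y - x^2 - 3*x*y - y^2

First, the degree is 3 — no degree-2 curve has this shape.
Finally, solving for integer coefficients yields p as stated.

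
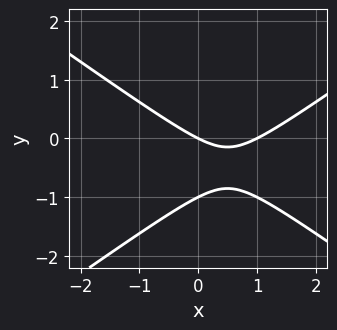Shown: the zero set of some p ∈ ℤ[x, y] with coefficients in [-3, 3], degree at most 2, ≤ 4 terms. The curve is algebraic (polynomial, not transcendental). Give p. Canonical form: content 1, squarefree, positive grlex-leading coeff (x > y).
x^2 - 2*y^2 - x - 2*y

(a) Degree: no degree-1 curve has this shape, so deg p = 2.
(b) From the visible intercepts: among the integer gridlines, it crosses the y-axis at y ∈ {-1, 0}; the x-axis gridline crossings are at x ∈ {0, 1}.
(c) Together with the visible shape, these determine p as stated.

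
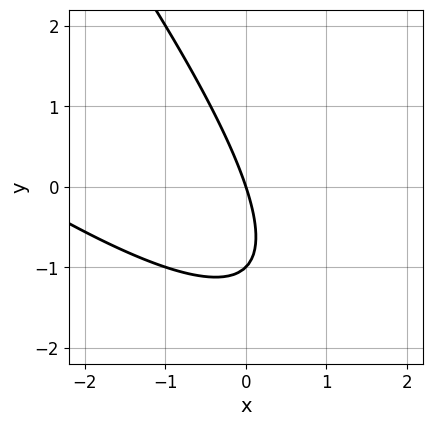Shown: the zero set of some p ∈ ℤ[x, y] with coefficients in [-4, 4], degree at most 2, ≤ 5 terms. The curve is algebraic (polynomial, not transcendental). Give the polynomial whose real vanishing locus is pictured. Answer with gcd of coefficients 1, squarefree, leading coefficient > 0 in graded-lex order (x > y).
x^2 + 2*x*y + y^2 + 3*x + y

Degree: a generic line meets the curve in up to 2 points, so deg p = 2.
From the axis intercepts and sections: among the integer gridlines, it crosses the y-axis at y ∈ {-1, 0}; it crosses the x-axis at the gridline x = 0.
Matching integer coefficients to the picture gives p.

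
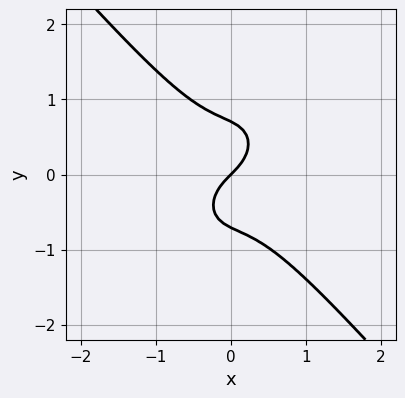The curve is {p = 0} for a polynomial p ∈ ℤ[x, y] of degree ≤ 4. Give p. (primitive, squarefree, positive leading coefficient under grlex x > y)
First, the degree is 3 — a generic line meets the curve in up to 3 points.
Then, checking where it meets the axes: one x-axis crossing is at x = 0; one y-axis crossing is at y = 0.
Finally, matching integer coefficients to the picture gives p.

3*x^3 + 2*y^3 + x - y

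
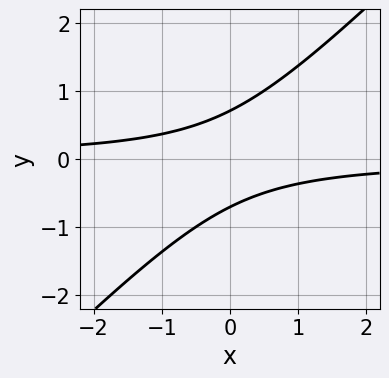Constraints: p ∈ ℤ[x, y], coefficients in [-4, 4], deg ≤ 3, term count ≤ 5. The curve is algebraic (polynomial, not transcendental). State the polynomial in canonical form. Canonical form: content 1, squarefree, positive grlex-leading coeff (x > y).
1. Degree: no degree-1 curve has this shape, so deg p = 2.
2. From the axis intercepts and sections: no x-intercept at any integer in the box.
3. Assembling these constraints gives the stated polynomial.

2*x*y - 2*y^2 + 1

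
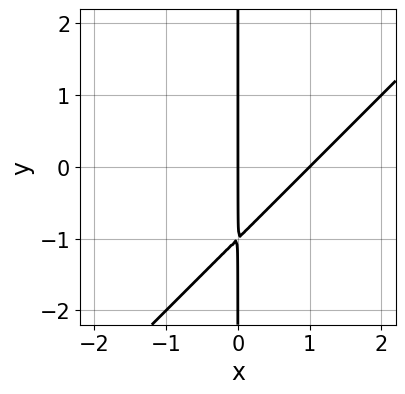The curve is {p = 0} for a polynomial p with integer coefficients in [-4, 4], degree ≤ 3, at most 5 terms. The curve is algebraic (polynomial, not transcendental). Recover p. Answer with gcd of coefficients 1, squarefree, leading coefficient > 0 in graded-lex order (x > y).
x^2 - x*y - x

(a) deg p = 2. The shape is more complex than any degree-1 curve.
(b) Against the integer gridlines: every point of the y-axis in the box is on the curve; the x-axis gridline crossings are at x ∈ {0, 1}.
(c) These observations pin down the coefficients.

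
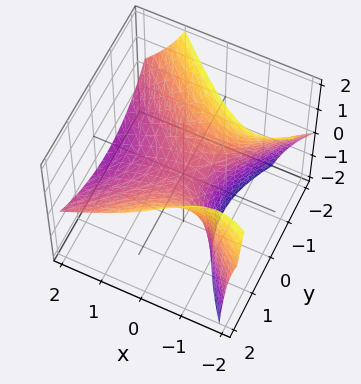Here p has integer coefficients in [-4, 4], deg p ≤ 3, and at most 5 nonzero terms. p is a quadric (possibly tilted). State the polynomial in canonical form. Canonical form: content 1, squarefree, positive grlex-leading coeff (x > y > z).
deg p = 2.
Reading off the gridlines: one x-axis crossing is at x = 0; one z-axis crossing is at z = 0; one y-axis crossing is at y = 0.
The integer polynomial consistent with all of this is the stated p.

2*x^2 + 3*x*z - 2*y^2 + y*z + 3*z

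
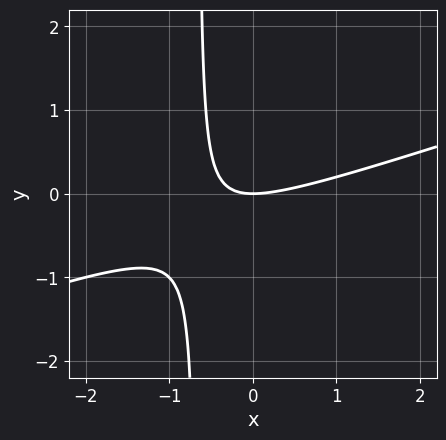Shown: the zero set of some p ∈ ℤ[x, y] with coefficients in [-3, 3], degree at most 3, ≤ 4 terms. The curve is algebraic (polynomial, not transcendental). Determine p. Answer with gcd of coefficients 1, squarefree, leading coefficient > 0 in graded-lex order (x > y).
1. deg p = 2.
2. Observable constraints: it meets the y-axis at y = 0 (among the integer gridlines); it crosses the x-axis at the gridline x = 0.
3. Solving for integer coefficients yields p as stated.

x^2 - 3*x*y - 2*y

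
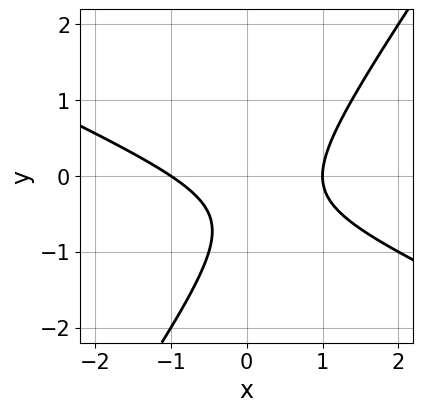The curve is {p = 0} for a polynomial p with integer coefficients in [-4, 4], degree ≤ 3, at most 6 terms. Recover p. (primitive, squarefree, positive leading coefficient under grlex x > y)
2*x^2 + 3*x*y - 3*y^2 - 3*y - 2

1. Degree: no degree-1 curve has this shape, so deg p = 2.
2. Reading off the gridlines: no y-intercept at any integer in the box; among the integer gridlines, it crosses the x-axis at x ∈ {-1, 1}.
3. Assembling these constraints gives the stated polynomial.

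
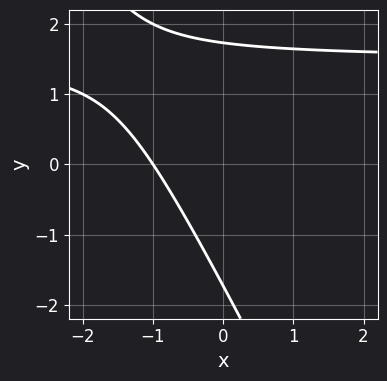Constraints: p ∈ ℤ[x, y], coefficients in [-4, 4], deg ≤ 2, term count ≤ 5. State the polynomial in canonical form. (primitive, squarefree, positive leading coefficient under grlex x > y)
2*x*y + y^2 - 3*x - 3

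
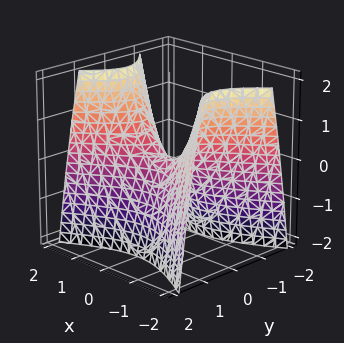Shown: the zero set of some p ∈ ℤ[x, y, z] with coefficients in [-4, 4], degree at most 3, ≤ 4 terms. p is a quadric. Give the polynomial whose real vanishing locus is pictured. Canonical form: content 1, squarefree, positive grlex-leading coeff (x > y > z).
1. Degree: a saddle surface; a quadric, so deg p = 2.
2. Symmetries: the y ↦ −y reflection is a symmetry, so y appears only in even powers; mirror symmetry x ↦ −x ⇒ only even powers of x.
3. From the visible intercepts: it crosses the y-axis at the gridline y = 0; it crosses the z-axis at the gridline z = 0; one x-axis crossing is at x = 0.
4. Together with the visible shape, these determine p as stated.

x^2 - 2*y^2 - z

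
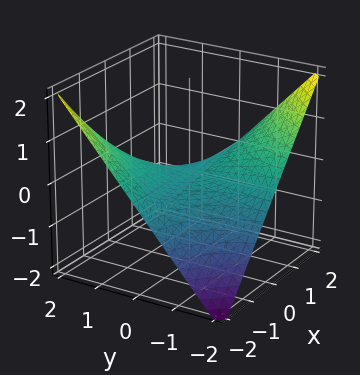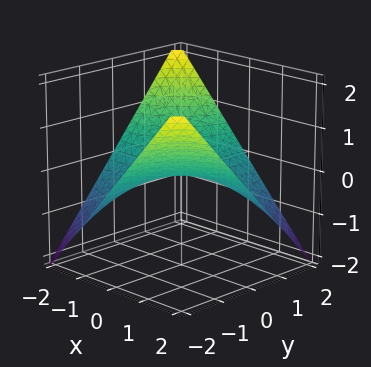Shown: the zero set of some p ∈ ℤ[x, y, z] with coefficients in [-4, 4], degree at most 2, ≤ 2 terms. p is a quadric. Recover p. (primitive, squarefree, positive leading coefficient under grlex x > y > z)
x*y + 2*z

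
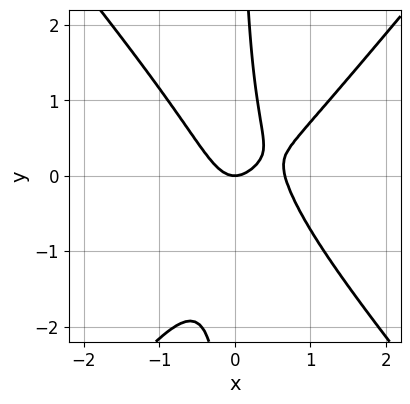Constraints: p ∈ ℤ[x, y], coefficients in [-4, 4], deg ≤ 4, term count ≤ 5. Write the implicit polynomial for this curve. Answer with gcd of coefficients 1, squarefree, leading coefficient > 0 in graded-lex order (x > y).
3*x^3 - 2*x*y^2 - 2*x^2 - x*y + y

First, the degree is 3 — a generic line meets the curve in up to 3 points.
Then, from the visible intercepts: it meets the x-axis at x = 0 (among the integer gridlines); it crosses the y-axis at the gridline y = 0.
Finally, the integer polynomial consistent with all of this is the stated p.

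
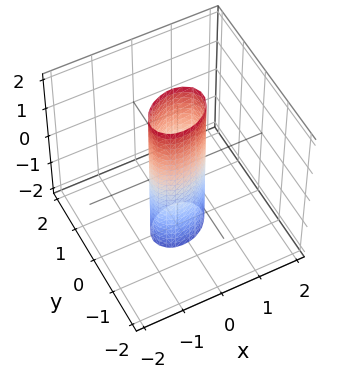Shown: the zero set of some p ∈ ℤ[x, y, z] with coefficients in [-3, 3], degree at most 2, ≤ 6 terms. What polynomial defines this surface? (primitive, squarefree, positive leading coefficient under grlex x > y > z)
2*x^2 - x*y + 3*y^2 - 1

1. Degree: no degree-1 surface has this shape, so deg p = 2.
2. From the axis intercepts and sections: it misses every integer gridline on the z-axis.
3. Solving for integer coefficients yields p as stated.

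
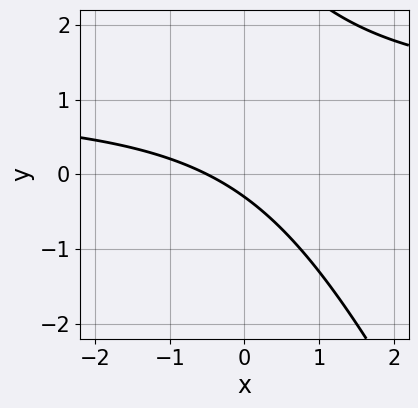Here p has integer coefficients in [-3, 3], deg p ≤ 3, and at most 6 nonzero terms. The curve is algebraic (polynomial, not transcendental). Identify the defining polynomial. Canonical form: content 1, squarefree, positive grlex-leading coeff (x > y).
2*x*y + y^2 - 2*x - 3*y - 1

(a) Degree: a generic line meets the curve in up to 2 points, so deg p = 2.
(b) Putting this together gives p.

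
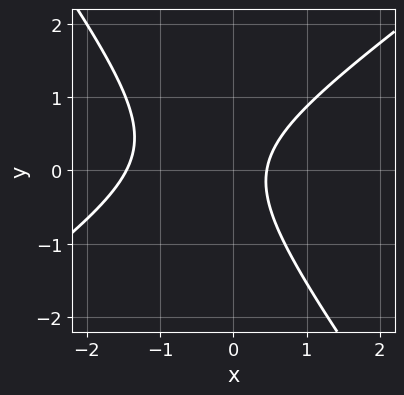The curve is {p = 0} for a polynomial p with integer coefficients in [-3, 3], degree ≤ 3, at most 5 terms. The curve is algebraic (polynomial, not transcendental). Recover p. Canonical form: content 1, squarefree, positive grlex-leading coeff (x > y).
deg p = 2.
Checking where it meets the axes: it misses every integer gridline on the y-axis.
Putting this together gives p.

3*x^2 - 2*x*y - 3*y^2 + 3*x - 2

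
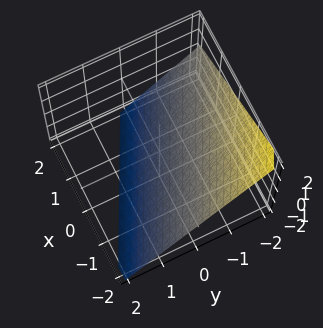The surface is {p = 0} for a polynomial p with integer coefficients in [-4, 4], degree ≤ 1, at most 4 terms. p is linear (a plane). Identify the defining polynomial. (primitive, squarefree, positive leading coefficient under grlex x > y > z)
First, degree: the surface is flat (a plane), so deg p = 1.
Then, from the visible intercepts: it meets the z-axis at z = -1 (among the integer gridlines); it crosses the y-axis at the gridline y = -1.
Finally, these observations pin down the coefficients.

x + 2*y + 2*z + 2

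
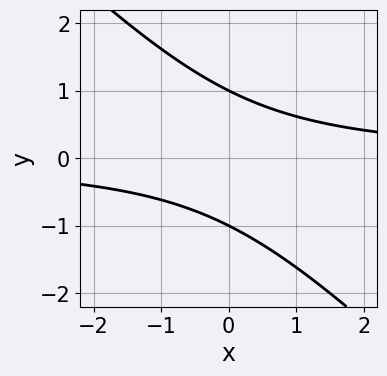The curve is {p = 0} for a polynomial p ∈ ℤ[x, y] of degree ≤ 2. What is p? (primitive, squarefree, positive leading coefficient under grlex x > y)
Degree: no degree-1 curve has this shape, so deg p = 2.
Observable constraints: among the integer gridlines, it crosses the y-axis at y ∈ {-1, 1}; the curve avoids every integer x-axis point in the box.
The integer polynomial consistent with all of this is the stated p.

x*y + y^2 - 1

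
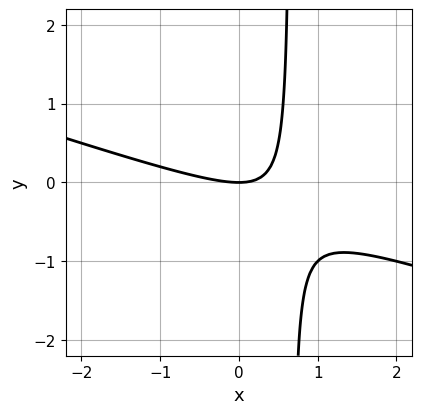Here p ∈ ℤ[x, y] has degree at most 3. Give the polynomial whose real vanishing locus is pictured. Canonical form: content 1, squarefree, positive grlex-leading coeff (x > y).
x^2 + 3*x*y - 2*y

The degree is 2 — the shape is more complex than any degree-1 curve.
From the axis intercepts and sections: one x-axis crossing is at x = 0; it crosses the y-axis at the gridline y = 0.
Together with the visible shape, these determine p as stated.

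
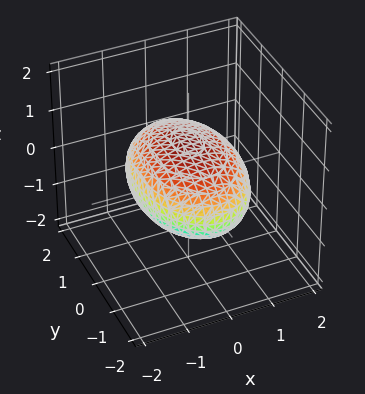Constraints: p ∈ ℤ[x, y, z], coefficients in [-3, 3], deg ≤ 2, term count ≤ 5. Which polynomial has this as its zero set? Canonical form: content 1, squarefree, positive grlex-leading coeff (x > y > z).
1. The degree is 2 — a closed, bounded, convex surface; a quadric.
2. Symmetries: it's symmetric under x → −x, forcing even powers of x; it's symmetric under z → −z, forcing even powers of z; the y ↦ −y reflection is a symmetry, so y appears only in even powers.
3. From the axis intercepts and sections: among the integer gridlines, it crosses the z-axis at z ∈ {-1, 1}.
4. Matching integer coefficients to the picture gives p.

2*x^2 + y^2 + 3*z^2 - 3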